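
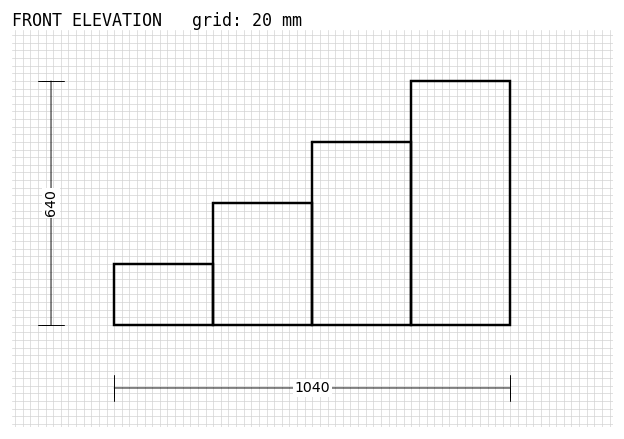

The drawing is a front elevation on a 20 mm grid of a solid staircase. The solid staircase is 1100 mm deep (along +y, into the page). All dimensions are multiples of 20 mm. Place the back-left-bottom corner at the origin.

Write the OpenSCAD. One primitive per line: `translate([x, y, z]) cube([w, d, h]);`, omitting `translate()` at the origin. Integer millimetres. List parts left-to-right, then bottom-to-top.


cube([260, 1100, 160]);
translate([260, 0, 0]) cube([260, 1100, 320]);
translate([520, 0, 0]) cube([260, 1100, 480]);
translate([780, 0, 0]) cube([260, 1100, 640]);


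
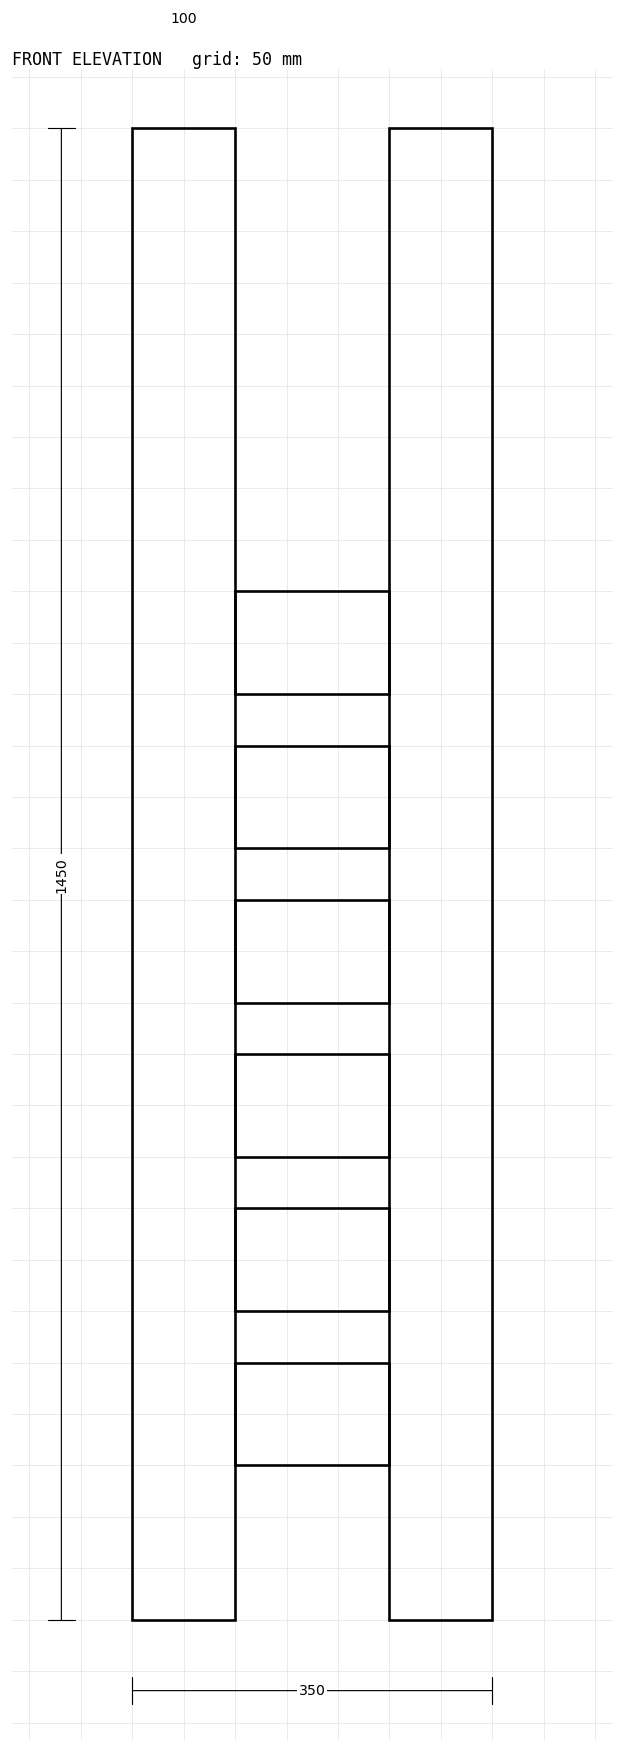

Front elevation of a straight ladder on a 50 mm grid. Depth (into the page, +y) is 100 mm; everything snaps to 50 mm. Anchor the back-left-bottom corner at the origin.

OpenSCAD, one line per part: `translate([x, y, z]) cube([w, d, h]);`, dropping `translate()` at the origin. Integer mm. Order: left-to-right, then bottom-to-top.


cube([100, 100, 1450]);
translate([100, 0, 150]) cube([150, 100, 100]);
translate([100, 0, 300]) cube([150, 100, 100]);
translate([100, 0, 450]) cube([150, 100, 100]);
translate([100, 0, 600]) cube([150, 100, 100]);
translate([100, 0, 750]) cube([150, 100, 100]);
translate([100, 0, 900]) cube([150, 100, 100]);
translate([250, 0, 0]) cube([100, 100, 1450]);


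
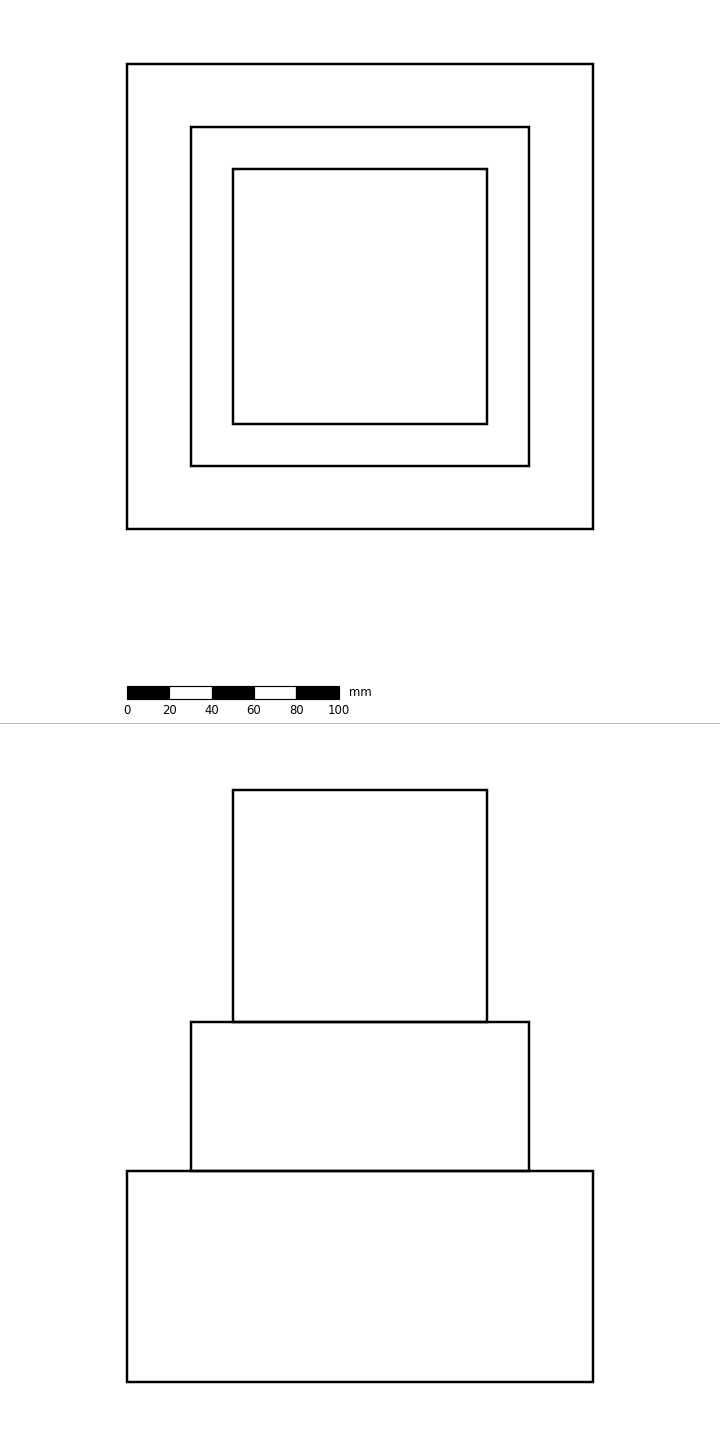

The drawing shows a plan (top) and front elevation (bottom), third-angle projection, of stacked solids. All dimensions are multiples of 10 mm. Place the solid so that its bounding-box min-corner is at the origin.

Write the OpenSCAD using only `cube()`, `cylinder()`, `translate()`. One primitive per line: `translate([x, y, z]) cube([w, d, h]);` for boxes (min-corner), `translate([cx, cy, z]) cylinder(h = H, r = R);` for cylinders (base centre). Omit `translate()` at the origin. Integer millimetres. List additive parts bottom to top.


cube([220, 220, 100]);
translate([30, 30, 100]) cube([160, 160, 70]);
translate([50, 50, 170]) cube([120, 120, 110]);


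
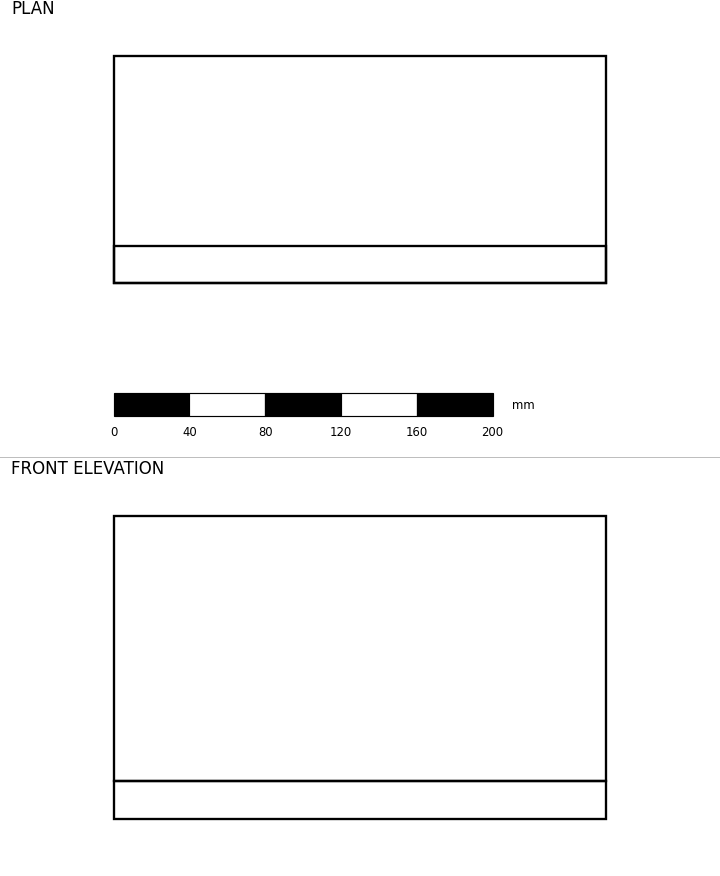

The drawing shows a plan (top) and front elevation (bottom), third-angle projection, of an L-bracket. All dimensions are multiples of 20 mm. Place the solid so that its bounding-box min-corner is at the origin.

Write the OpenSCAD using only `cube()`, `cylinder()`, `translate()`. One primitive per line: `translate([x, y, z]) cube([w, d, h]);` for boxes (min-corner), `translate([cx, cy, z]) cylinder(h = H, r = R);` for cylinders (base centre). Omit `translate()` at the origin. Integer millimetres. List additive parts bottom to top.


cube([260, 120, 20]);
translate([0, 0, 20]) cube([260, 20, 140]);


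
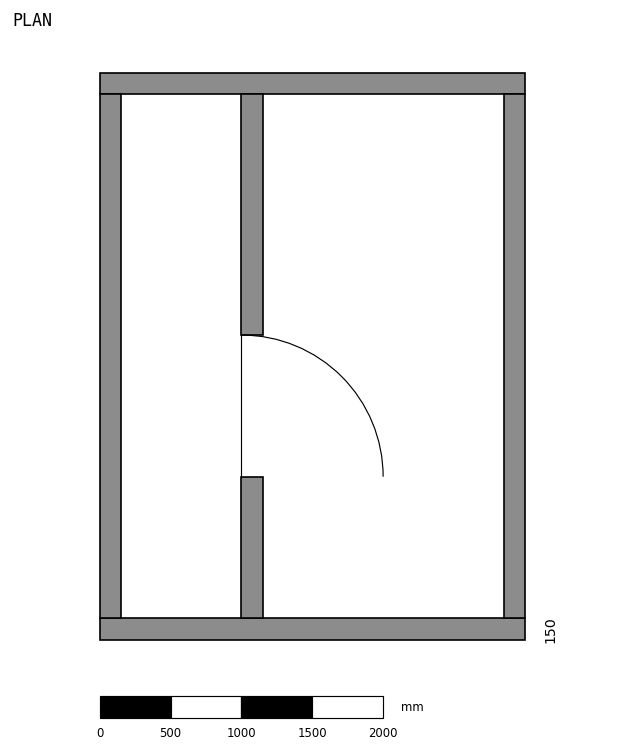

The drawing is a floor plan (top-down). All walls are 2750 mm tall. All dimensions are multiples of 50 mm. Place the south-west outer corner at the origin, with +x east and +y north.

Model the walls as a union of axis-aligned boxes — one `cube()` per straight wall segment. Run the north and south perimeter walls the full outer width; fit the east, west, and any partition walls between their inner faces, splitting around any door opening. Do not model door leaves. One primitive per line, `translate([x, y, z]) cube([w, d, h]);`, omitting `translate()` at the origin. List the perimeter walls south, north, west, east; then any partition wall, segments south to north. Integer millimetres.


cube([3000, 150, 2750]);
translate([0, 3850, 0]) cube([3000, 150, 2750]);
translate([0, 150, 0]) cube([150, 3700, 2750]);
translate([2850, 150, 0]) cube([150, 3700, 2750]);
translate([1000, 150, 0]) cube([150, 1000, 2750]);
translate([1000, 2150, 0]) cube([150, 1700, 2750]);


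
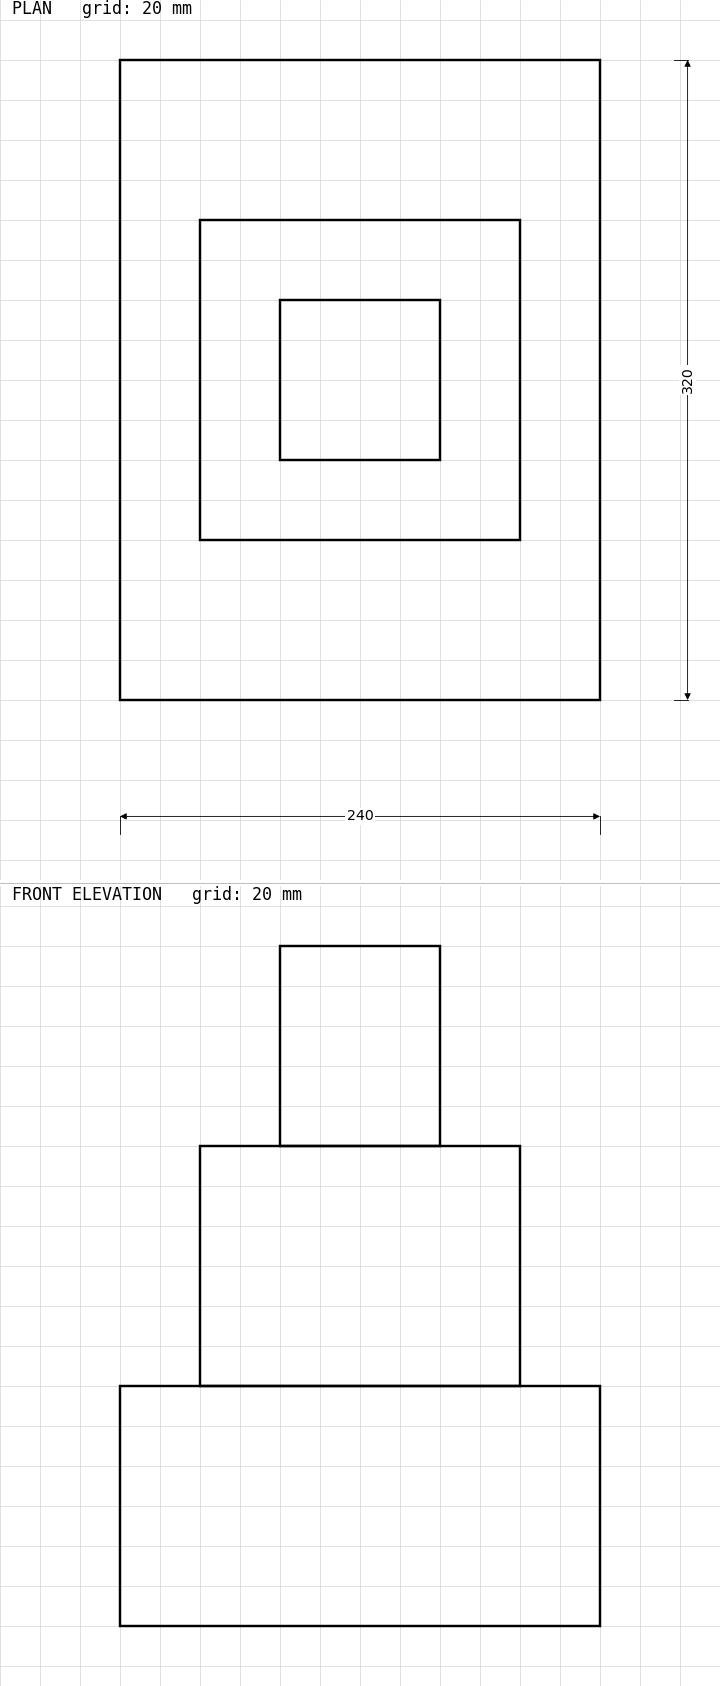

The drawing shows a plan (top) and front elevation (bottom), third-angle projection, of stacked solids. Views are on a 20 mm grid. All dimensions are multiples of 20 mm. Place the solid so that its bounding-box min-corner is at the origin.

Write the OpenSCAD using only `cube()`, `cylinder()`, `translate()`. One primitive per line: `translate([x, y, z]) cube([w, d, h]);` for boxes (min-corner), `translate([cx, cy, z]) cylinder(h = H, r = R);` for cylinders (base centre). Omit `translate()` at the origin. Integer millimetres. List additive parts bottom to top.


cube([240, 320, 120]);
translate([40, 80, 120]) cube([160, 160, 120]);
translate([80, 120, 240]) cube([80, 80, 100]);


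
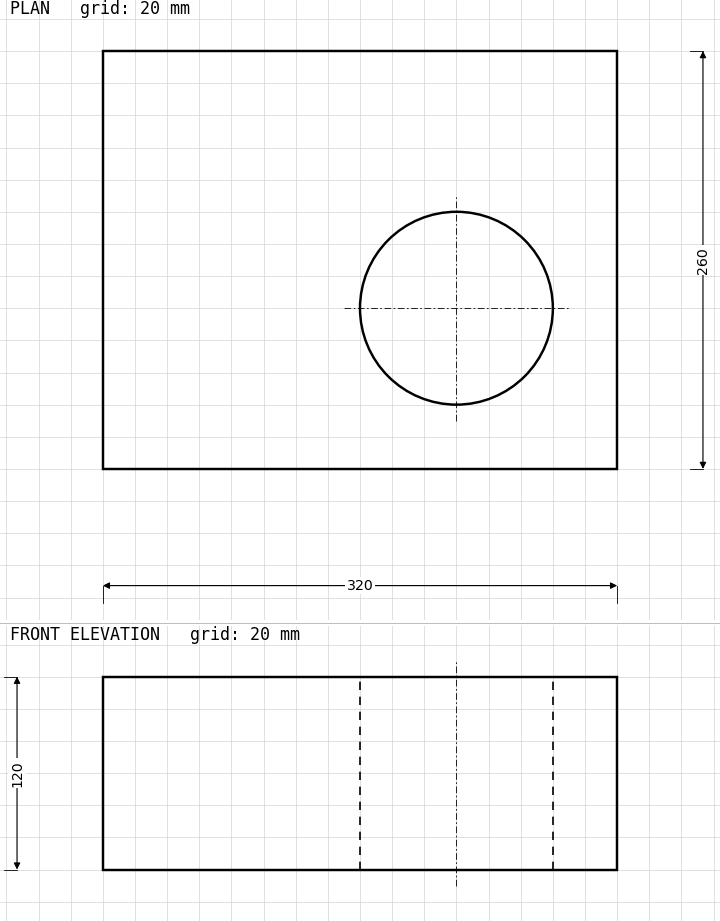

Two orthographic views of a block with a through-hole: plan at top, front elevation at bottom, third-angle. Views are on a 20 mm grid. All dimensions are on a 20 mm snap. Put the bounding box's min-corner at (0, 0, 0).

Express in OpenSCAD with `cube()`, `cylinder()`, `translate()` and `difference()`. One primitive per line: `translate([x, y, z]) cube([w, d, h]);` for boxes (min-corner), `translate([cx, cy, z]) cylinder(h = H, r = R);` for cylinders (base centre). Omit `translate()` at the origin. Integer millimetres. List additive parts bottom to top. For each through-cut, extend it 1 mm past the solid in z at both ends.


difference() {
  cube([320, 260, 120]);
  translate([220, 100, -1]) cylinder(h = 122, r = 60);
}


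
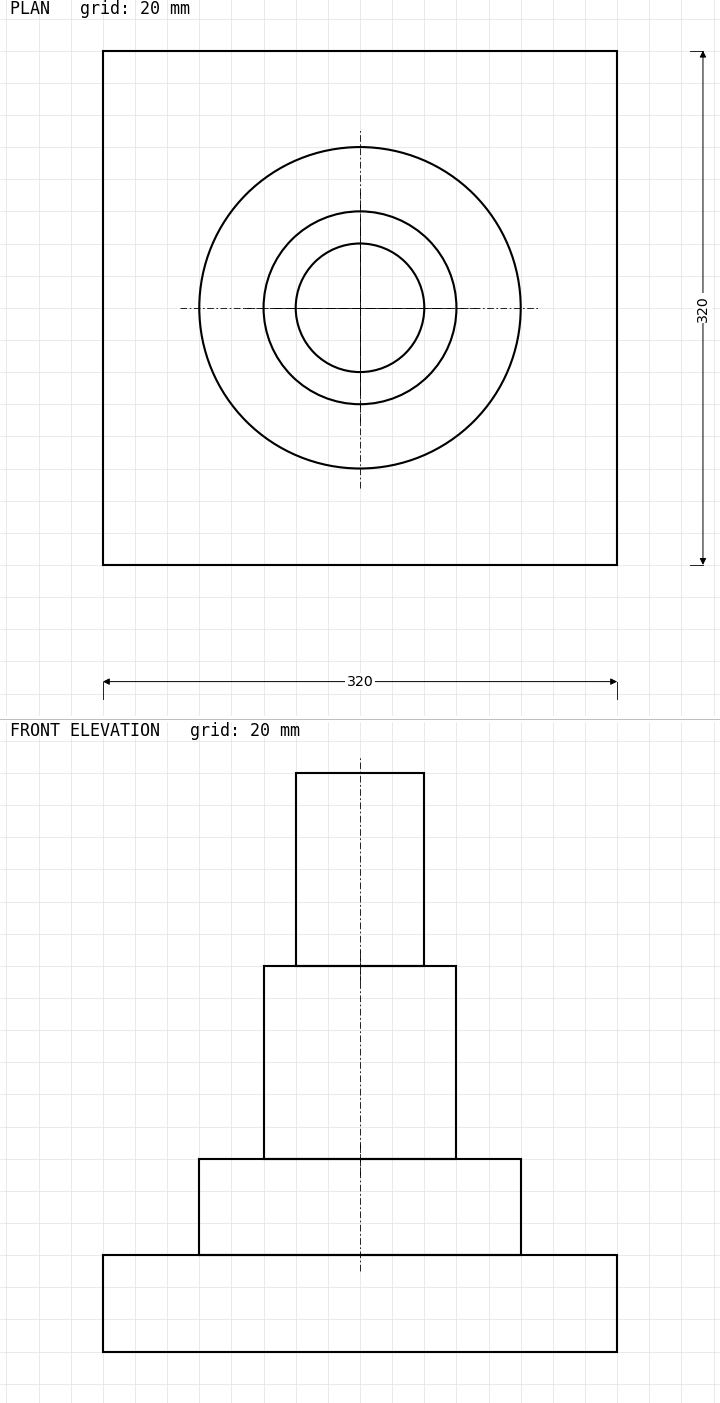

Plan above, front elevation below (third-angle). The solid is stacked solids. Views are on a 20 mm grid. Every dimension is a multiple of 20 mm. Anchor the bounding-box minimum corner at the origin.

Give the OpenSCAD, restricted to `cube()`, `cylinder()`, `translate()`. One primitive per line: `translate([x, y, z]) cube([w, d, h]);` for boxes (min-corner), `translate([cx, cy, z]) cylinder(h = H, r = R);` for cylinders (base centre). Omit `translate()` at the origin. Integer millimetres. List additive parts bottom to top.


cube([320, 320, 60]);
translate([160, 160, 60]) cylinder(h = 60, r = 100);
translate([160, 160, 120]) cylinder(h = 120, r = 60);
translate([160, 160, 240]) cylinder(h = 120, r = 40);


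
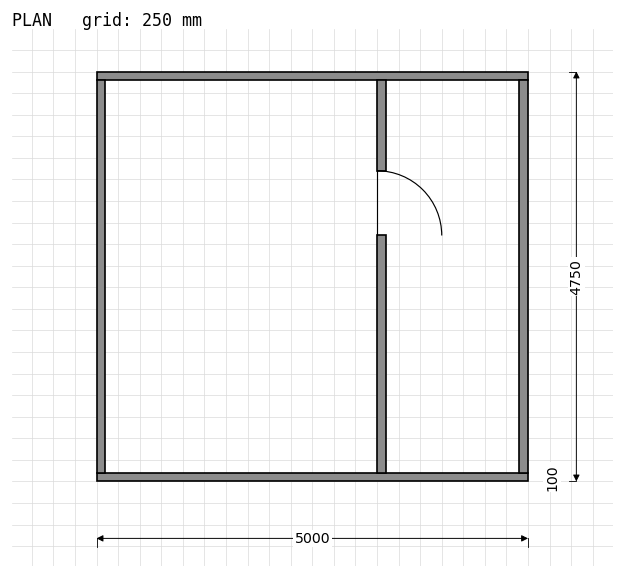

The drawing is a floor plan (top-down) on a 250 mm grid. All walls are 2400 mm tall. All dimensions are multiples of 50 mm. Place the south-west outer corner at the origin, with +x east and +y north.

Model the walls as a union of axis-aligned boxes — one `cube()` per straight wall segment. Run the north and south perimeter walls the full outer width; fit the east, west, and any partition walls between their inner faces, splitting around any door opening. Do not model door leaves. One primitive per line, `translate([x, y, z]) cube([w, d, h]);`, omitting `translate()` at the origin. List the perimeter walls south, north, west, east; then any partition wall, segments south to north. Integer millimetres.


cube([5000, 100, 2400]);
translate([0, 4650, 0]) cube([5000, 100, 2400]);
translate([0, 100, 0]) cube([100, 4550, 2400]);
translate([4900, 100, 0]) cube([100, 4550, 2400]);
translate([3250, 100, 0]) cube([100, 2750, 2400]);
translate([3250, 3600, 0]) cube([100, 1050, 2400]);


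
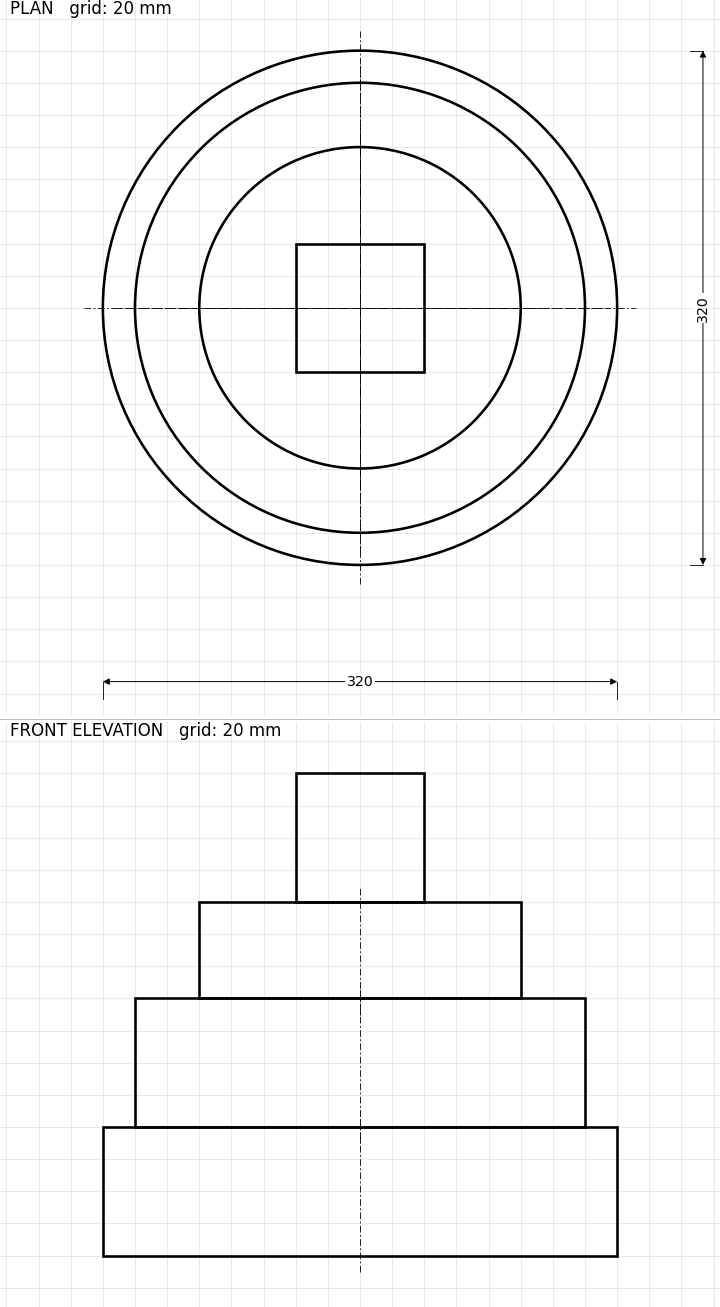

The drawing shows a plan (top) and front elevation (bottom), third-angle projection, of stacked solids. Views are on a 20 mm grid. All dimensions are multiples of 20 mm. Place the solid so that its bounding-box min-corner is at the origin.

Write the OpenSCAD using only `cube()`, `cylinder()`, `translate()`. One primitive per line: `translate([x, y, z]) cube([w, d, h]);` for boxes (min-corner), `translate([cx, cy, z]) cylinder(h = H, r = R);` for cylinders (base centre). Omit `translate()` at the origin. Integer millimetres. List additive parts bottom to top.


translate([160, 160, 0]) cylinder(h = 80, r = 160);
translate([160, 160, 80]) cylinder(h = 80, r = 140);
translate([160, 160, 160]) cylinder(h = 60, r = 100);
translate([120, 120, 220]) cube([80, 80, 80]);


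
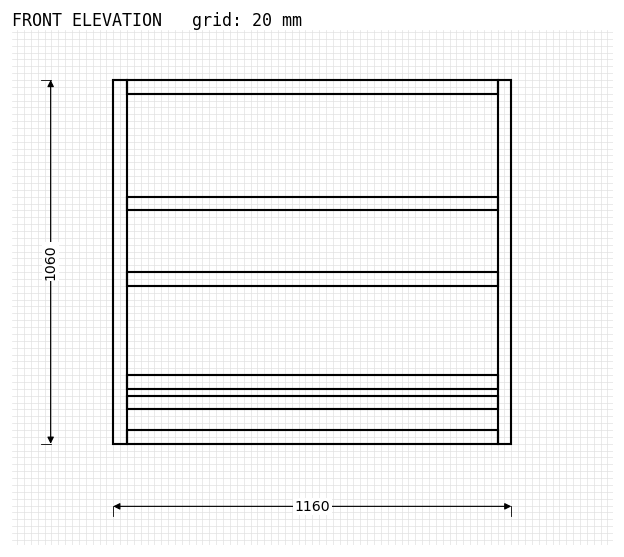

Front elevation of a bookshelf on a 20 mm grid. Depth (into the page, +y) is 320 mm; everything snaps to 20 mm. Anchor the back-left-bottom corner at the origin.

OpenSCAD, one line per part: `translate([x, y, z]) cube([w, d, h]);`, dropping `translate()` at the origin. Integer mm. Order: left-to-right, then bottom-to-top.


cube([40, 320, 1060]);
translate([40, 0, 0]) cube([1080, 320, 40]);
translate([40, 0, 100]) cube([1080, 320, 40]);
translate([40, 0, 160]) cube([1080, 320, 40]);
translate([40, 0, 460]) cube([1080, 320, 40]);
translate([40, 0, 680]) cube([1080, 320, 40]);
translate([40, 0, 1020]) cube([1080, 320, 40]);
translate([1120, 0, 0]) cube([40, 320, 1060]);


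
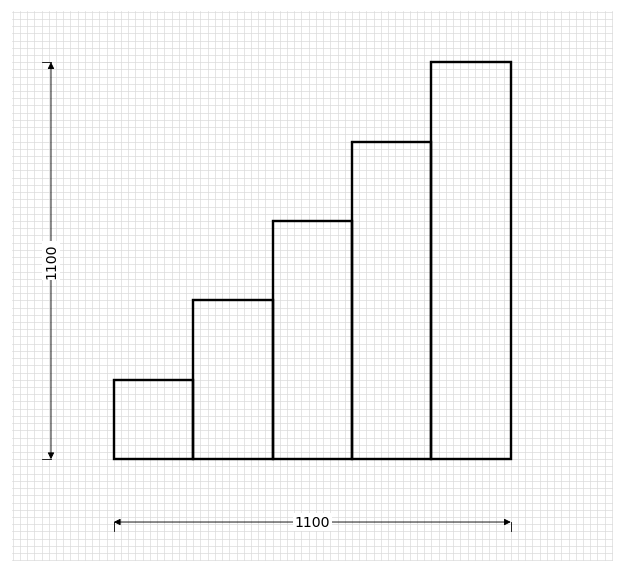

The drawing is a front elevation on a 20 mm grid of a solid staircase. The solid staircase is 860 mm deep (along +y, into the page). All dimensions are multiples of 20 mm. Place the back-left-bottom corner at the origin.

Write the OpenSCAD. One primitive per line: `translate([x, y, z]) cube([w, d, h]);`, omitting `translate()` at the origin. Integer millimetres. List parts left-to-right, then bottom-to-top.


cube([220, 860, 220]);
translate([220, 0, 0]) cube([220, 860, 440]);
translate([440, 0, 0]) cube([220, 860, 660]);
translate([660, 0, 0]) cube([220, 860, 880]);
translate([880, 0, 0]) cube([220, 860, 1100]);


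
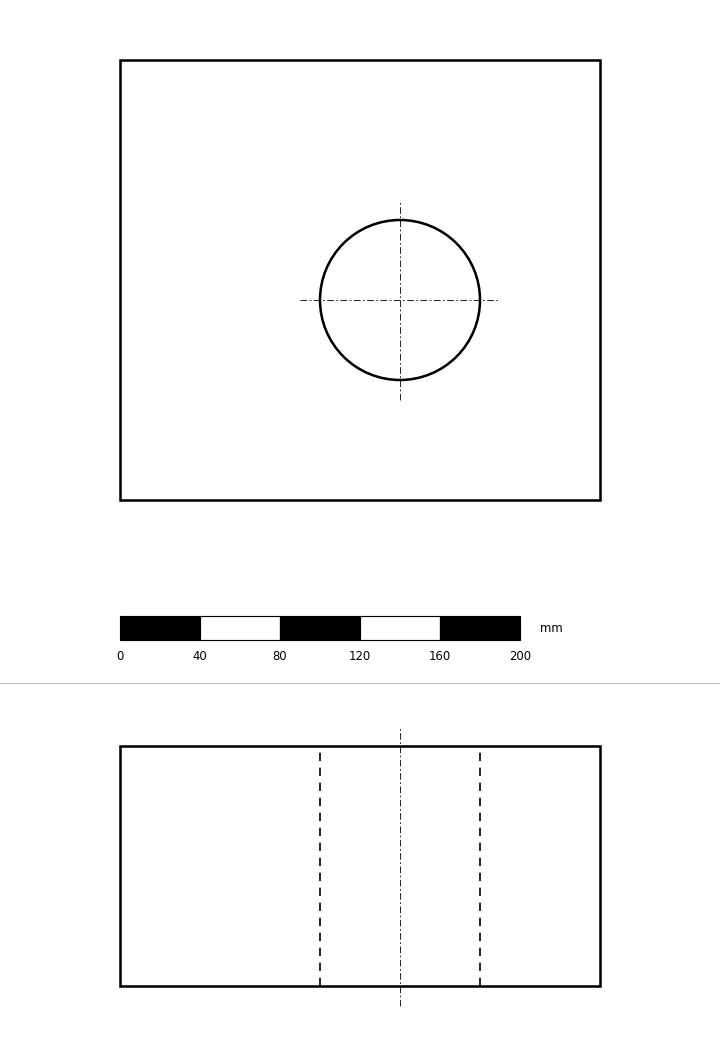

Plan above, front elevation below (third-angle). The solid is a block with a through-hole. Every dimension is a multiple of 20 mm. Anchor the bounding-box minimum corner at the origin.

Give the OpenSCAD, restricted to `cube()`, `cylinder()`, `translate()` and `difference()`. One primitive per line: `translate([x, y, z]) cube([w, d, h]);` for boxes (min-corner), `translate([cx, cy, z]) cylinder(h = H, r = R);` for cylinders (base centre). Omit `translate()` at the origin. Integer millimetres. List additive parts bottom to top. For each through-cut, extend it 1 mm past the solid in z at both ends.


difference() {
  cube([240, 220, 120]);
  translate([140, 100, -1]) cylinder(h = 122, r = 40);
}


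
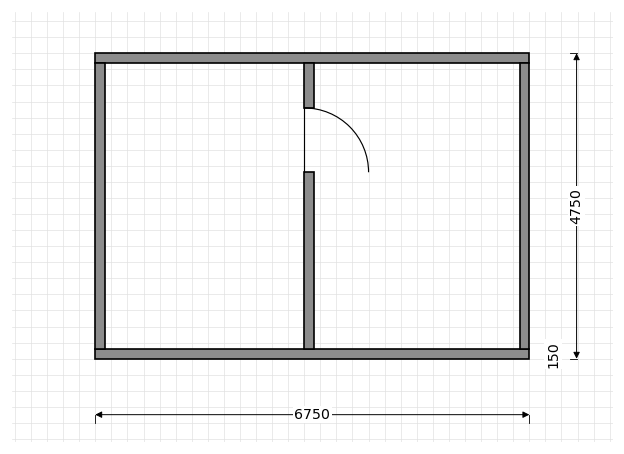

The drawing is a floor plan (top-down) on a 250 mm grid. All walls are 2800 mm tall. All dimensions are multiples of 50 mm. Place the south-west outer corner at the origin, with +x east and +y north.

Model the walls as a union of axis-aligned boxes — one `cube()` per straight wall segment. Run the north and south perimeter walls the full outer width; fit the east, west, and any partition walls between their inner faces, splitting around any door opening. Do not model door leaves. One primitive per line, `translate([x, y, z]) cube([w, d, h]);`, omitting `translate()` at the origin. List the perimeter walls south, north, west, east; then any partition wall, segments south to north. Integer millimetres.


cube([6750, 150, 2800]);
translate([0, 4600, 0]) cube([6750, 150, 2800]);
translate([0, 150, 0]) cube([150, 4450, 2800]);
translate([6600, 150, 0]) cube([150, 4450, 2800]);
translate([3250, 150, 0]) cube([150, 2750, 2800]);
translate([3250, 3900, 0]) cube([150, 700, 2800]);


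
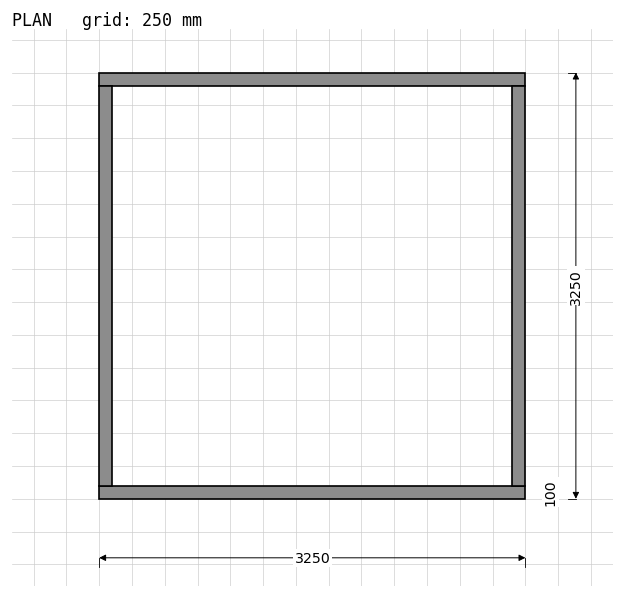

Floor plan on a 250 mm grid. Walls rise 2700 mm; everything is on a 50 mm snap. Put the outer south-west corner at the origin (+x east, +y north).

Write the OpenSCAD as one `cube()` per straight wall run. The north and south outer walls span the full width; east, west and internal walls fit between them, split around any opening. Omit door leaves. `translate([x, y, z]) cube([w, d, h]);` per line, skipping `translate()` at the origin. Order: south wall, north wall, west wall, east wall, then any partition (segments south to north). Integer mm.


cube([3250, 100, 2700]);
translate([0, 3150, 0]) cube([3250, 100, 2700]);
translate([0, 100, 0]) cube([100, 3050, 2700]);
translate([3150, 100, 0]) cube([100, 3050, 2700]);


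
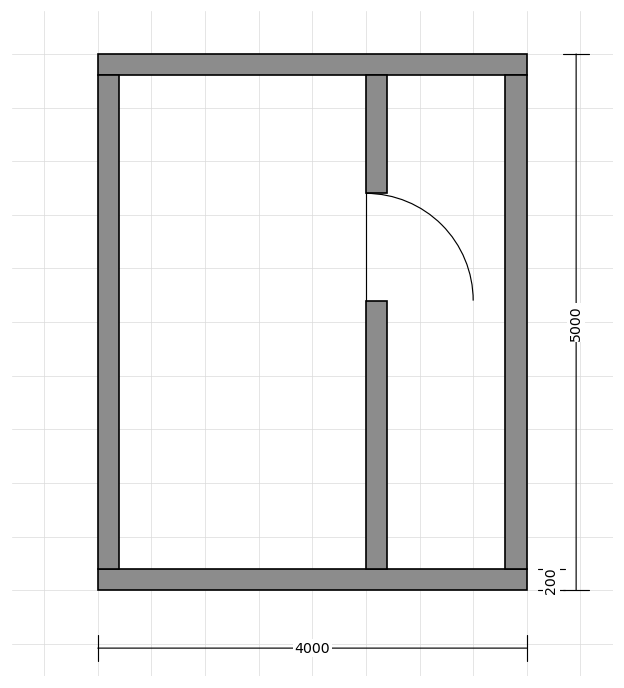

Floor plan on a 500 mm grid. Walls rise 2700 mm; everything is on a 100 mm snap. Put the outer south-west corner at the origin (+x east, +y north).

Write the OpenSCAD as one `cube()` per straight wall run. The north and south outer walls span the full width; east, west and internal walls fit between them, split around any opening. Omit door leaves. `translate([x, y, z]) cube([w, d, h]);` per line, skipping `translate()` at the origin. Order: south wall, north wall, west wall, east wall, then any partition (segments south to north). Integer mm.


cube([4000, 200, 2700]);
translate([0, 4800, 0]) cube([4000, 200, 2700]);
translate([0, 200, 0]) cube([200, 4600, 2700]);
translate([3800, 200, 0]) cube([200, 4600, 2700]);
translate([2500, 200, 0]) cube([200, 2500, 2700]);
translate([2500, 3700, 0]) cube([200, 1100, 2700]);


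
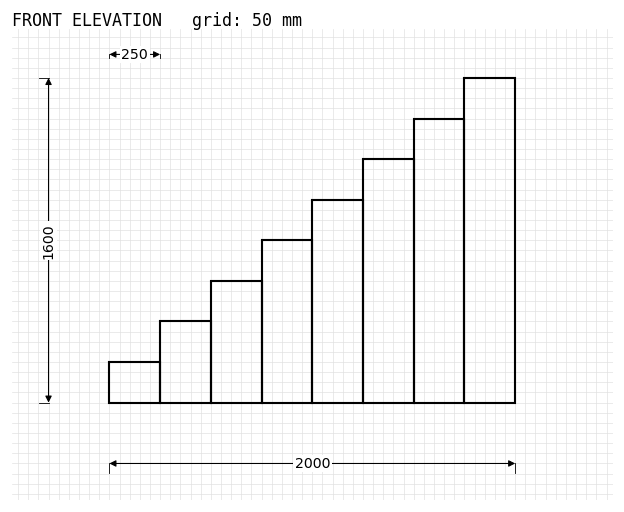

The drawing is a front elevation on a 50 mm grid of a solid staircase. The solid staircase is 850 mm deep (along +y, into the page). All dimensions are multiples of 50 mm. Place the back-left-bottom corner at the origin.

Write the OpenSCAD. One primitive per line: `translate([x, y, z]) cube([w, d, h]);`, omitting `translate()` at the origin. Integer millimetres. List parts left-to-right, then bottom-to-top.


cube([250, 850, 200]);
translate([250, 0, 0]) cube([250, 850, 400]);
translate([500, 0, 0]) cube([250, 850, 600]);
translate([750, 0, 0]) cube([250, 850, 800]);
translate([1000, 0, 0]) cube([250, 850, 1000]);
translate([1250, 0, 0]) cube([250, 850, 1200]);
translate([1500, 0, 0]) cube([250, 850, 1400]);
translate([1750, 0, 0]) cube([250, 850, 1600]);


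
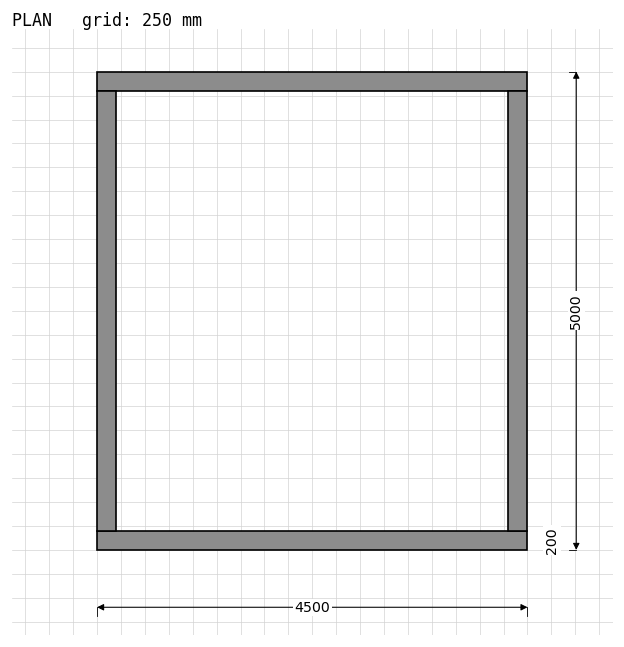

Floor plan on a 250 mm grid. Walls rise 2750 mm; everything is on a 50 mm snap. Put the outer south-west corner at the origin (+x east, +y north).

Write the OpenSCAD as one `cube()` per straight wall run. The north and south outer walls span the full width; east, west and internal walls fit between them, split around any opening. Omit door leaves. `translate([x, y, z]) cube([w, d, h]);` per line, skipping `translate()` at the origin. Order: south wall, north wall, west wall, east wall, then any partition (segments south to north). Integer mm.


cube([4500, 200, 2750]);
translate([0, 4800, 0]) cube([4500, 200, 2750]);
translate([0, 200, 0]) cube([200, 4600, 2750]);
translate([4300, 200, 0]) cube([200, 4600, 2750]);


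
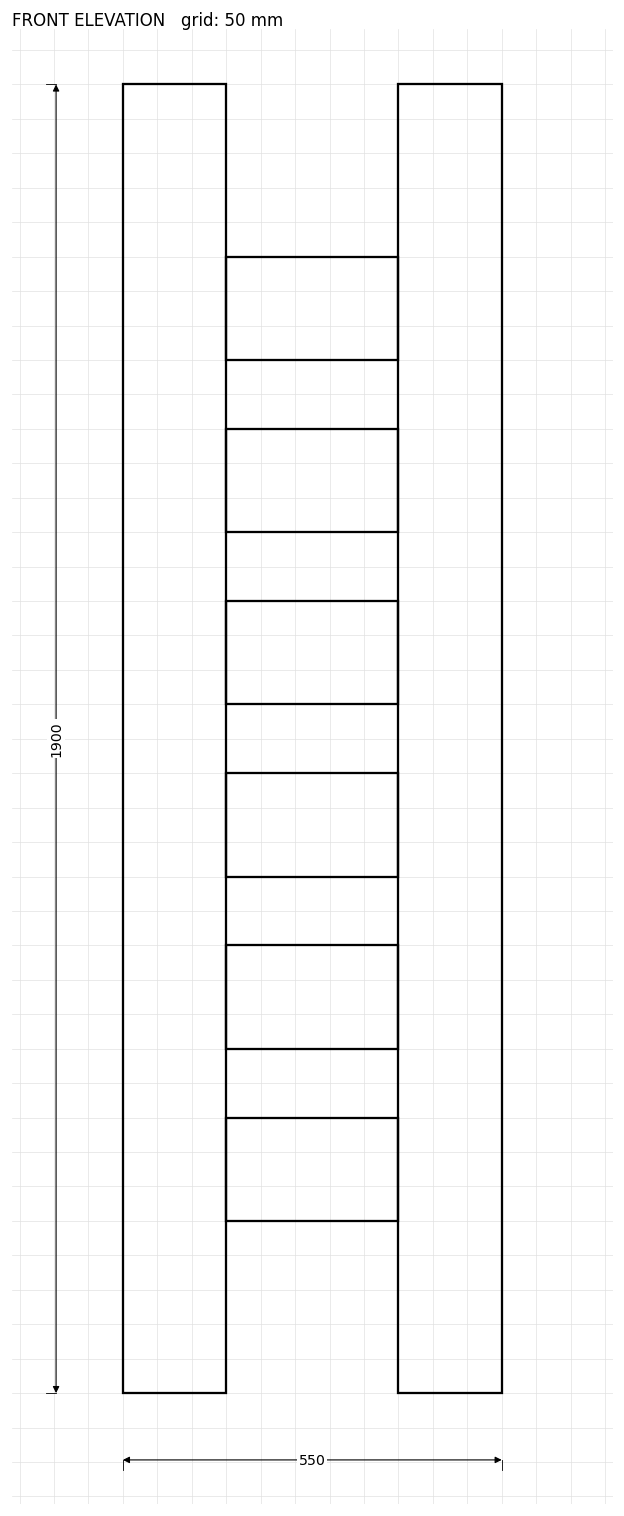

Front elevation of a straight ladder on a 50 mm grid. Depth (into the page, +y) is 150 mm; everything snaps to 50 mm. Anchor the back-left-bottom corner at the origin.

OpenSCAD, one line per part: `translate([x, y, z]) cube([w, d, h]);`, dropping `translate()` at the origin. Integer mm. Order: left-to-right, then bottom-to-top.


cube([150, 150, 1900]);
translate([150, 0, 250]) cube([250, 150, 150]);
translate([150, 0, 500]) cube([250, 150, 150]);
translate([150, 0, 750]) cube([250, 150, 150]);
translate([150, 0, 1000]) cube([250, 150, 150]);
translate([150, 0, 1250]) cube([250, 150, 150]);
translate([150, 0, 1500]) cube([250, 150, 150]);
translate([400, 0, 0]) cube([150, 150, 1900]);


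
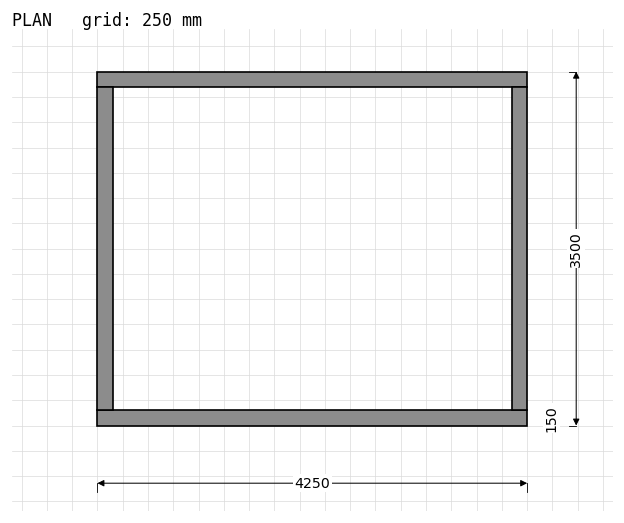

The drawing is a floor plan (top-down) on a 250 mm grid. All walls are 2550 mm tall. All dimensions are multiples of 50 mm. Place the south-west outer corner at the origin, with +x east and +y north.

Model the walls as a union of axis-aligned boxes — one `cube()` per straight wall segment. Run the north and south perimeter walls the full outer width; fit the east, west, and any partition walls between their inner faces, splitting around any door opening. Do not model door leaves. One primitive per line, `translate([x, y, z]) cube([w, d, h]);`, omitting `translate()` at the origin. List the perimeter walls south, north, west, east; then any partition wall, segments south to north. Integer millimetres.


cube([4250, 150, 2550]);
translate([0, 3350, 0]) cube([4250, 150, 2550]);
translate([0, 150, 0]) cube([150, 3200, 2550]);
translate([4100, 150, 0]) cube([150, 3200, 2550]);


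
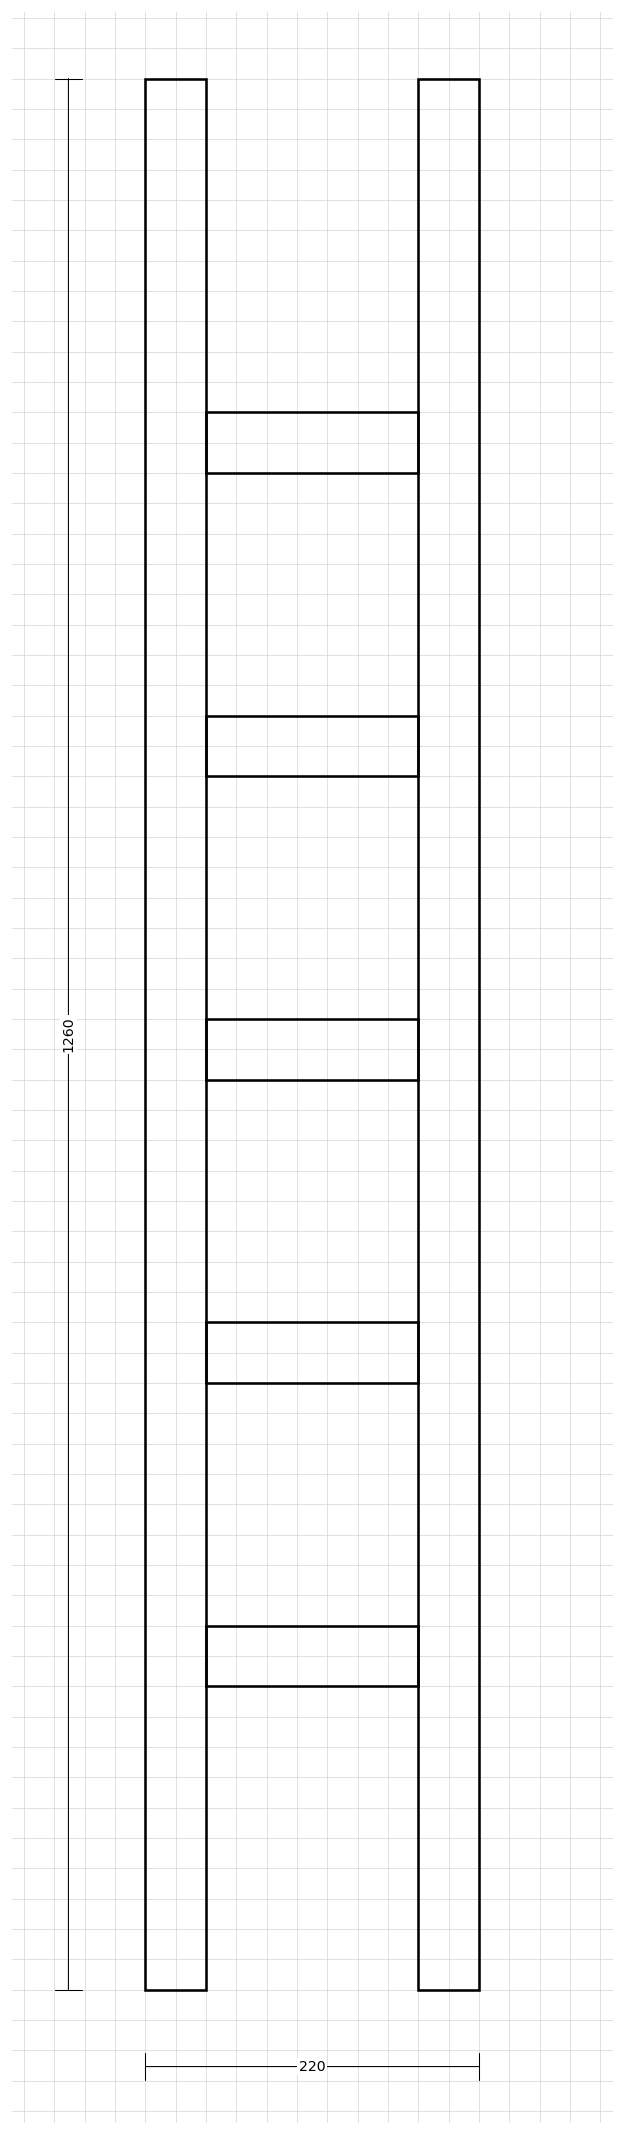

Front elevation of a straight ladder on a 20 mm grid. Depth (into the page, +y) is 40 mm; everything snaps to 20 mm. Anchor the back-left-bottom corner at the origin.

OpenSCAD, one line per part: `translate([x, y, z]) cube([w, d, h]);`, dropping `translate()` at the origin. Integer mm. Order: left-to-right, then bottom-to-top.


cube([40, 40, 1260]);
translate([40, 0, 200]) cube([140, 40, 40]);
translate([40, 0, 400]) cube([140, 40, 40]);
translate([40, 0, 600]) cube([140, 40, 40]);
translate([40, 0, 800]) cube([140, 40, 40]);
translate([40, 0, 1000]) cube([140, 40, 40]);
translate([180, 0, 0]) cube([40, 40, 1260]);


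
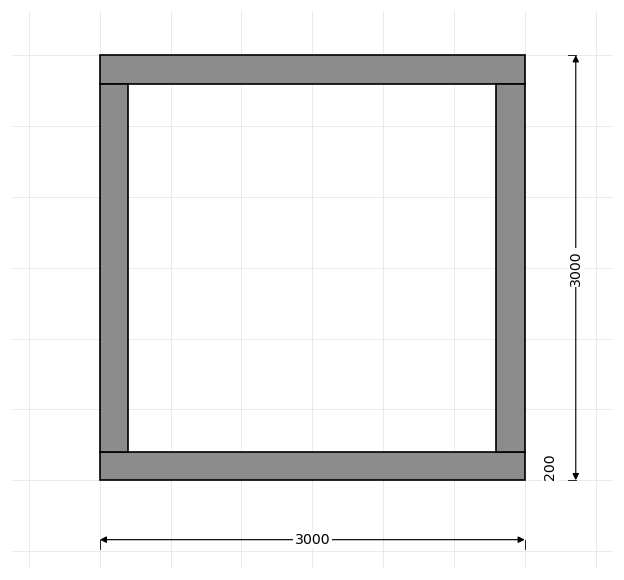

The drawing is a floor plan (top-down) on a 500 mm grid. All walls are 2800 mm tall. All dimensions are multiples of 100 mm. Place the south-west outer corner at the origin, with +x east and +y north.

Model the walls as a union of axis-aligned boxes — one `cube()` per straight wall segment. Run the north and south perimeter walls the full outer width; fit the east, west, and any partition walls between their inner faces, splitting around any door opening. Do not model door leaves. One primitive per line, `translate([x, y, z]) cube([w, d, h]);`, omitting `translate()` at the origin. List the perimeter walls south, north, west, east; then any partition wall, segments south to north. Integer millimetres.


cube([3000, 200, 2800]);
translate([0, 2800, 0]) cube([3000, 200, 2800]);
translate([0, 200, 0]) cube([200, 2600, 2800]);
translate([2800, 200, 0]) cube([200, 2600, 2800]);


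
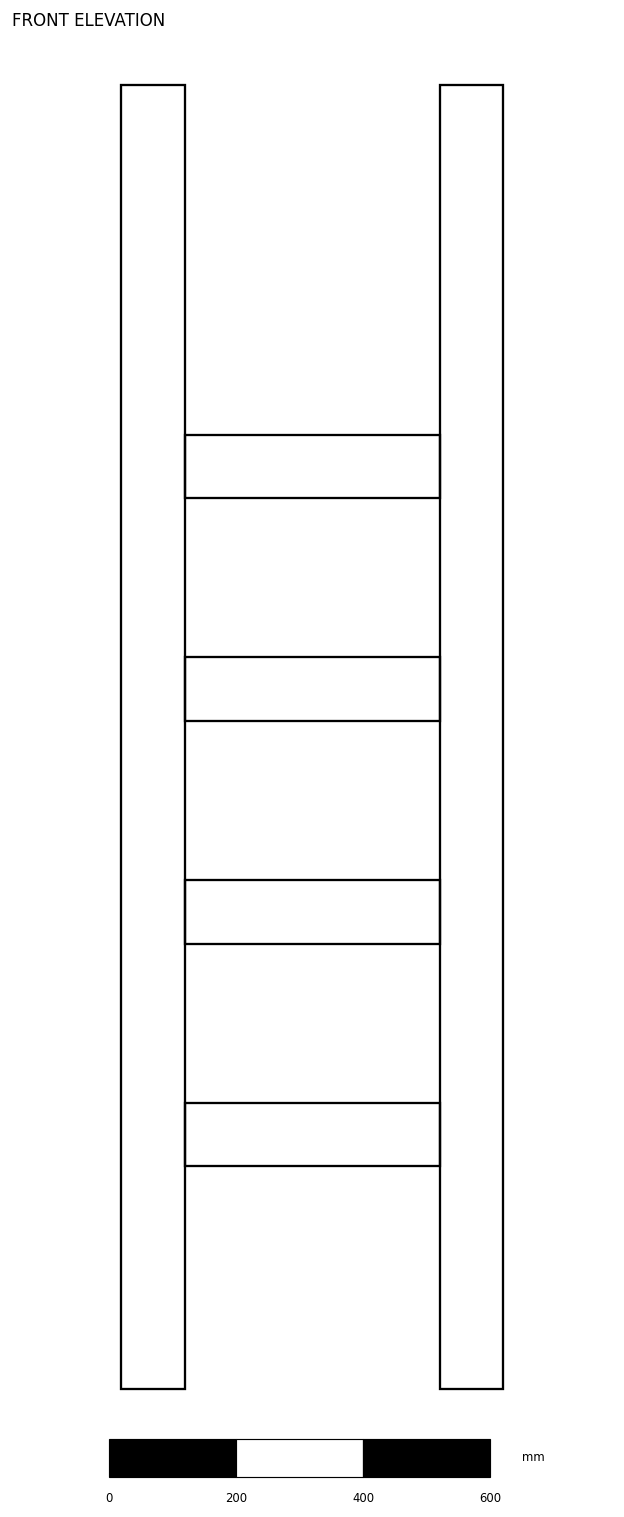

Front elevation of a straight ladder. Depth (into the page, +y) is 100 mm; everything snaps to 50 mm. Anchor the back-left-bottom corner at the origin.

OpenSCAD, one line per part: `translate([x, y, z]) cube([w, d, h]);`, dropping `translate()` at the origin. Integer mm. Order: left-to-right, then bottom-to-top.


cube([100, 100, 2050]);
translate([100, 0, 350]) cube([400, 100, 100]);
translate([100, 0, 700]) cube([400, 100, 100]);
translate([100, 0, 1050]) cube([400, 100, 100]);
translate([100, 0, 1400]) cube([400, 100, 100]);
translate([500, 0, 0]) cube([100, 100, 2050]);


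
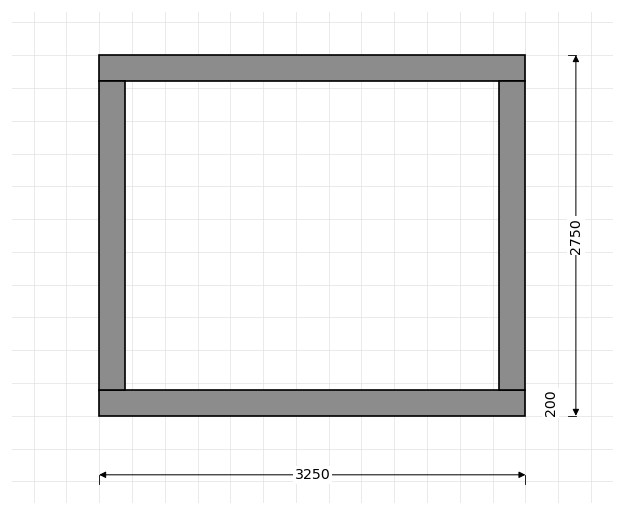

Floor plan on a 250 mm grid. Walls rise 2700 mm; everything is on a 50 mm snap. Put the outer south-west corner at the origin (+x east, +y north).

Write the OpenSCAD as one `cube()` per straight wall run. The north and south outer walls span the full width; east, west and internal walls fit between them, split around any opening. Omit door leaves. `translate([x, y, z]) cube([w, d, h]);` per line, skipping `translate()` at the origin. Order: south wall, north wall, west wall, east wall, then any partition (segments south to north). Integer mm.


cube([3250, 200, 2700]);
translate([0, 2550, 0]) cube([3250, 200, 2700]);
translate([0, 200, 0]) cube([200, 2350, 2700]);
translate([3050, 200, 0]) cube([200, 2350, 2700]);


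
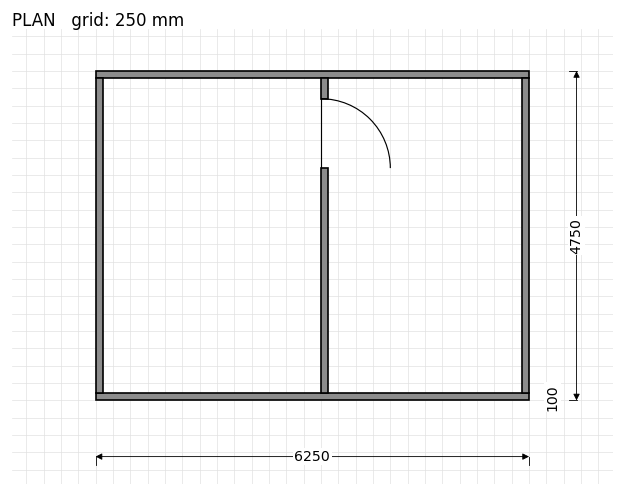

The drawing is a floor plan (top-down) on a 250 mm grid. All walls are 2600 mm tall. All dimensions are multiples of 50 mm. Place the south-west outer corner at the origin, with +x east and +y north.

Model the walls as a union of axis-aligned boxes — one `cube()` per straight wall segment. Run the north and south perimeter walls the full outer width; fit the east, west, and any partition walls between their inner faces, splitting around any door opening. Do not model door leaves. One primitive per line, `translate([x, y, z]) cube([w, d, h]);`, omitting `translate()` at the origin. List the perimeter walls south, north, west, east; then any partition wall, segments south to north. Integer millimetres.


cube([6250, 100, 2600]);
translate([0, 4650, 0]) cube([6250, 100, 2600]);
translate([0, 100, 0]) cube([100, 4550, 2600]);
translate([6150, 100, 0]) cube([100, 4550, 2600]);
translate([3250, 100, 0]) cube([100, 3250, 2600]);
translate([3250, 4350, 0]) cube([100, 300, 2600]);


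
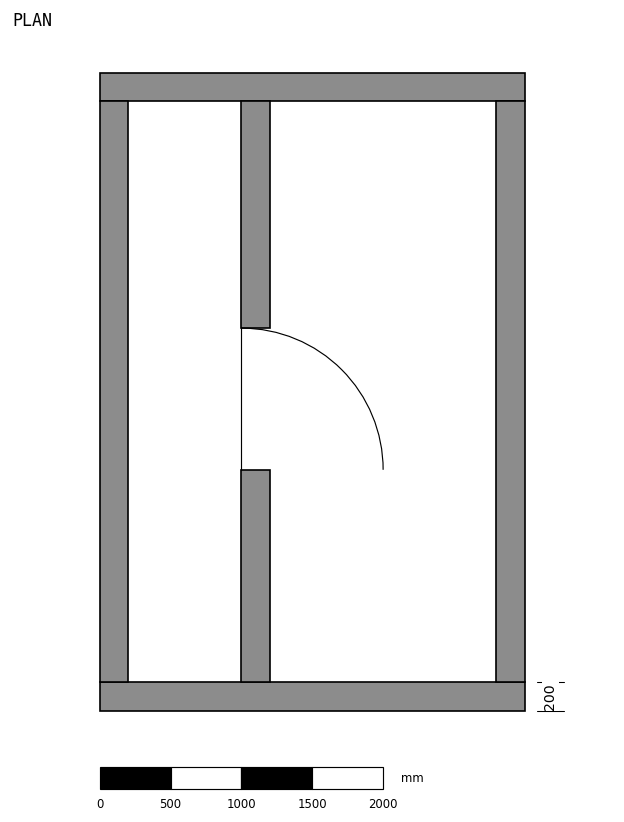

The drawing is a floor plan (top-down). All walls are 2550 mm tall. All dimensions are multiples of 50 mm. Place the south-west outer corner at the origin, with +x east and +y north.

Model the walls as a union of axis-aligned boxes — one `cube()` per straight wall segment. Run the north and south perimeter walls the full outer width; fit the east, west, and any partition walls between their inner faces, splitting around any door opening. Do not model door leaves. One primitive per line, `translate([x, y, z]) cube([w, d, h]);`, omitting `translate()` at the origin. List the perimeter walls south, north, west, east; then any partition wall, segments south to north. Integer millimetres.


cube([3000, 200, 2550]);
translate([0, 4300, 0]) cube([3000, 200, 2550]);
translate([0, 200, 0]) cube([200, 4100, 2550]);
translate([2800, 200, 0]) cube([200, 4100, 2550]);
translate([1000, 200, 0]) cube([200, 1500, 2550]);
translate([1000, 2700, 0]) cube([200, 1600, 2550]);


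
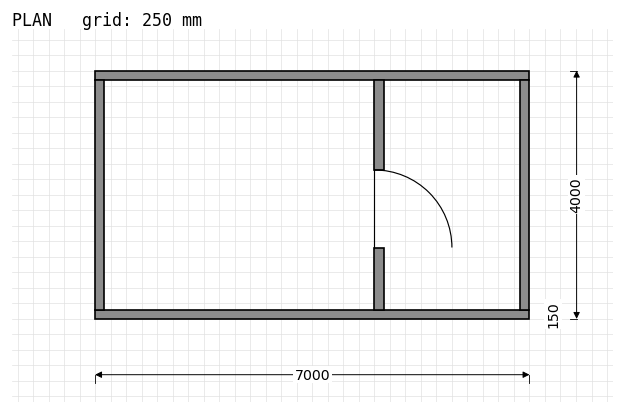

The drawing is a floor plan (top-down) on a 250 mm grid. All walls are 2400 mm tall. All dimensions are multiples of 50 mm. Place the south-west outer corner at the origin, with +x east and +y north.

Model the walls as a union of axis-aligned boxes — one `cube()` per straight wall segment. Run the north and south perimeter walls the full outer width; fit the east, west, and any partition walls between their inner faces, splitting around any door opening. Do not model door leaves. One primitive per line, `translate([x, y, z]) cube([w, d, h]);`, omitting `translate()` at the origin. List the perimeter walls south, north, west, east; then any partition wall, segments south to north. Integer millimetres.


cube([7000, 150, 2400]);
translate([0, 3850, 0]) cube([7000, 150, 2400]);
translate([0, 150, 0]) cube([150, 3700, 2400]);
translate([6850, 150, 0]) cube([150, 3700, 2400]);
translate([4500, 150, 0]) cube([150, 1000, 2400]);
translate([4500, 2400, 0]) cube([150, 1450, 2400]);


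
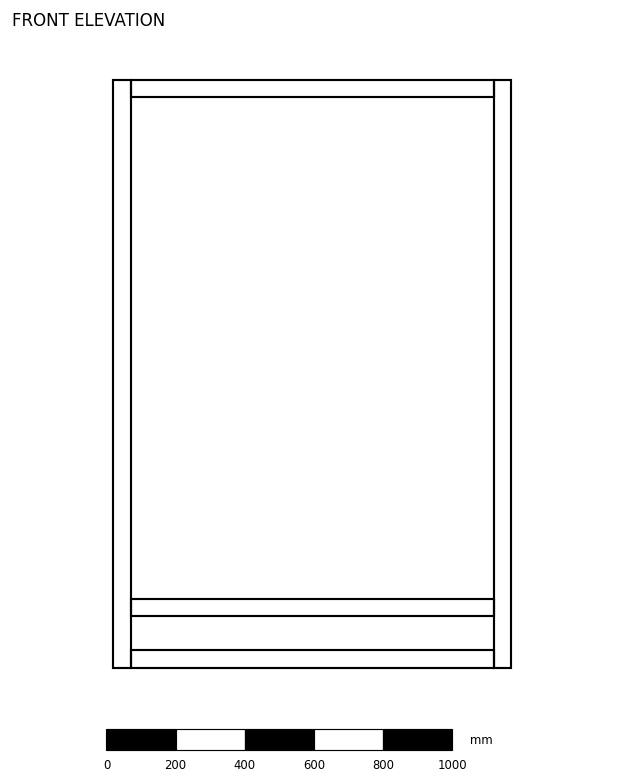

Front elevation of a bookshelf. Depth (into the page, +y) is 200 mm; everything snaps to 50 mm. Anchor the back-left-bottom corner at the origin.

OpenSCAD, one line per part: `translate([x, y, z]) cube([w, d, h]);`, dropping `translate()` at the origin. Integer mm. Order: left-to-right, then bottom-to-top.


cube([50, 200, 1700]);
translate([50, 0, 0]) cube([1050, 200, 50]);
translate([50, 0, 150]) cube([1050, 200, 50]);
translate([50, 0, 1650]) cube([1050, 200, 50]);
translate([1100, 0, 0]) cube([50, 200, 1700]);


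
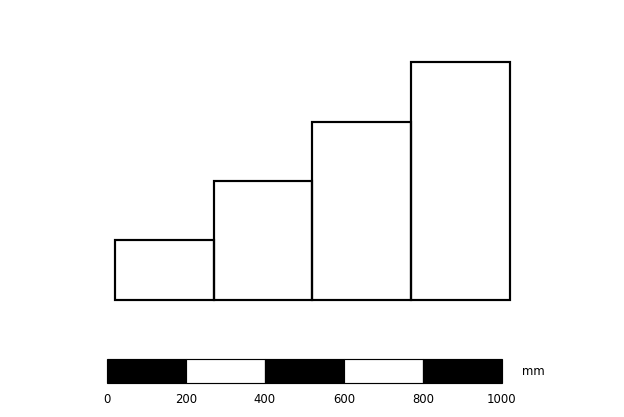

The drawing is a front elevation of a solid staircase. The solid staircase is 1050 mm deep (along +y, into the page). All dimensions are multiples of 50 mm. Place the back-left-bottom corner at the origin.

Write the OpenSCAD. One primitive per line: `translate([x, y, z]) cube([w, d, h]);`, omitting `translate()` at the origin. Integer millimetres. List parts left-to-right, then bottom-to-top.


cube([250, 1050, 150]);
translate([250, 0, 0]) cube([250, 1050, 300]);
translate([500, 0, 0]) cube([250, 1050, 450]);
translate([750, 0, 0]) cube([250, 1050, 600]);


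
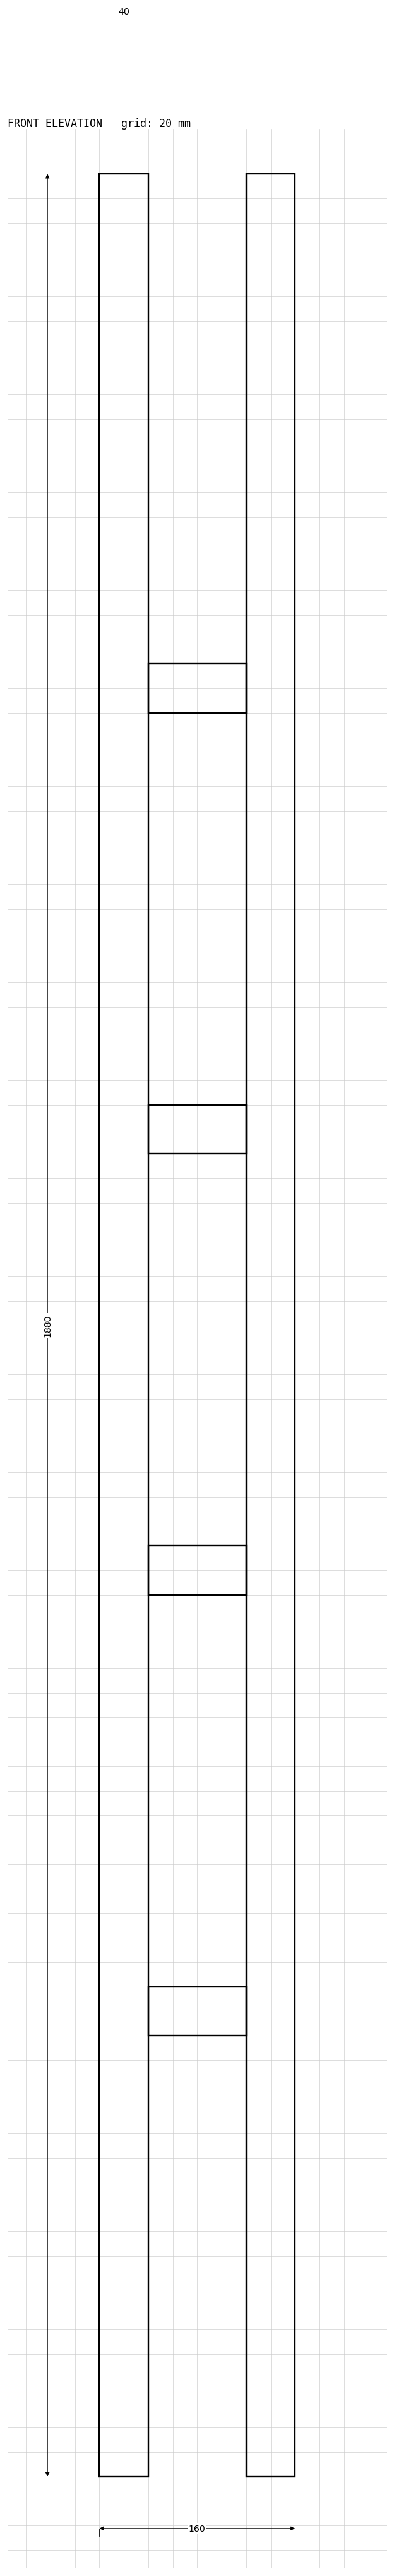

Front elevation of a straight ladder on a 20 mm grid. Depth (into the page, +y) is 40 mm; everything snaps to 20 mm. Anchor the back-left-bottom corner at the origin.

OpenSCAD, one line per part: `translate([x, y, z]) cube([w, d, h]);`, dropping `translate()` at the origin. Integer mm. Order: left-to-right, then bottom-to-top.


cube([40, 40, 1880]);
translate([40, 0, 360]) cube([80, 40, 40]);
translate([40, 0, 720]) cube([80, 40, 40]);
translate([40, 0, 1080]) cube([80, 40, 40]);
translate([40, 0, 1440]) cube([80, 40, 40]);
translate([120, 0, 0]) cube([40, 40, 1880]);


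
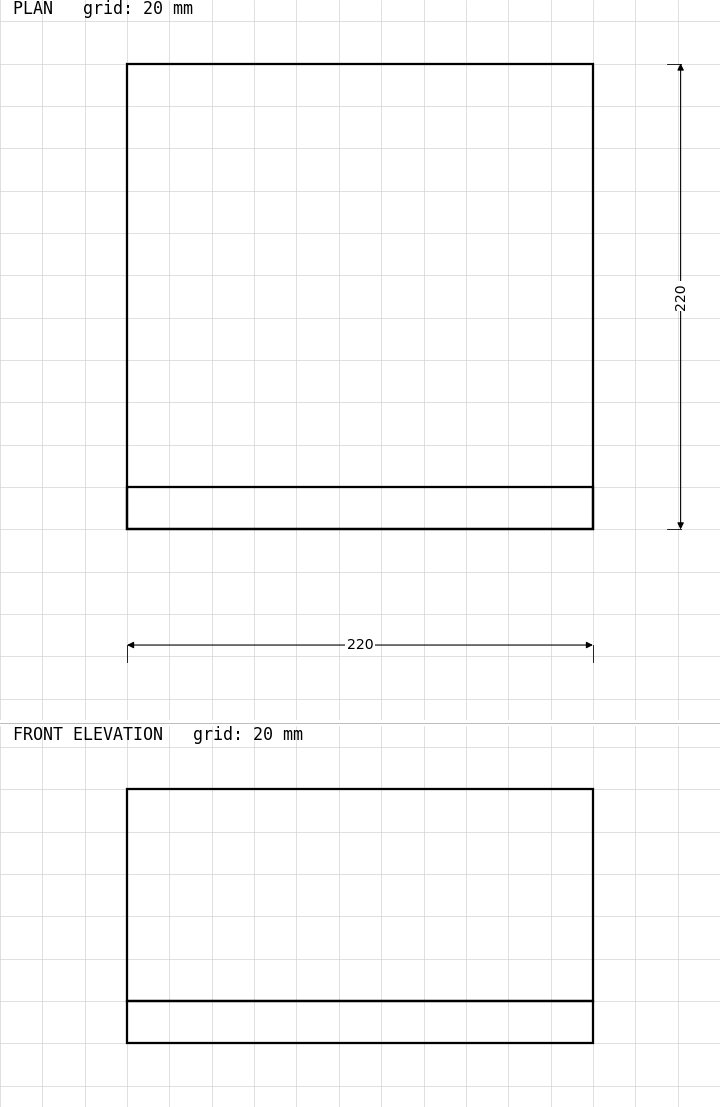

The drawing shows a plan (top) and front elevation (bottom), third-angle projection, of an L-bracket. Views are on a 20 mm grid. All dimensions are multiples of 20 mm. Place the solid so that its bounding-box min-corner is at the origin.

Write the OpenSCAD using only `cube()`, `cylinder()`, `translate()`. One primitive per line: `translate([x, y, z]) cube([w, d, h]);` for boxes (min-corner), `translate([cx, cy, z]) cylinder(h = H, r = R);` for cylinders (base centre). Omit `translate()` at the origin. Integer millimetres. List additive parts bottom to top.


cube([220, 220, 20]);
translate([0, 0, 20]) cube([220, 20, 100]);


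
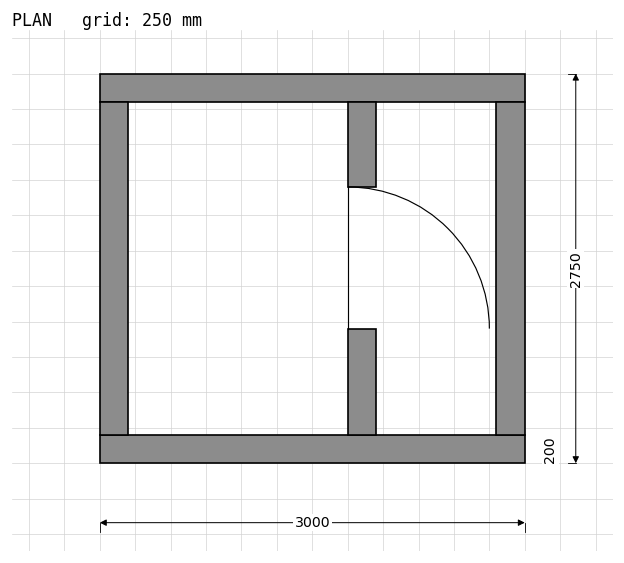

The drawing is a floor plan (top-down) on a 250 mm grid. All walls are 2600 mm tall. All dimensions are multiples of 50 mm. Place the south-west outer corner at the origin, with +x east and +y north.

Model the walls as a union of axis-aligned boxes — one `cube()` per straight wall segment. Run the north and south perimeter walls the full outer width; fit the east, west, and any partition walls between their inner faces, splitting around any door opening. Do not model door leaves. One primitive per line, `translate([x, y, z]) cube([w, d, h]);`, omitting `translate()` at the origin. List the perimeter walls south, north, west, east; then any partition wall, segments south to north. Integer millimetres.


cube([3000, 200, 2600]);
translate([0, 2550, 0]) cube([3000, 200, 2600]);
translate([0, 200, 0]) cube([200, 2350, 2600]);
translate([2800, 200, 0]) cube([200, 2350, 2600]);
translate([1750, 200, 0]) cube([200, 750, 2600]);
translate([1750, 1950, 0]) cube([200, 600, 2600]);


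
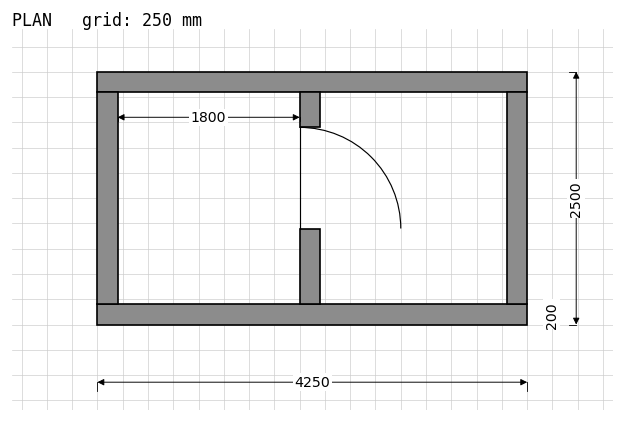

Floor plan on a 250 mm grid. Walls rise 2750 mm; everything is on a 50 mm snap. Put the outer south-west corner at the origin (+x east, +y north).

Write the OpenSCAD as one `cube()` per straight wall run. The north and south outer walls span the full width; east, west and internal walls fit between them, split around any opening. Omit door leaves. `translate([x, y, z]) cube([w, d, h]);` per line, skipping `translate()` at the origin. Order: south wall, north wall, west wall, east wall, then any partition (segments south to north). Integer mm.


cube([4250, 200, 2750]);
translate([0, 2300, 0]) cube([4250, 200, 2750]);
translate([0, 200, 0]) cube([200, 2100, 2750]);
translate([4050, 200, 0]) cube([200, 2100, 2750]);
translate([2000, 200, 0]) cube([200, 750, 2750]);
translate([2000, 1950, 0]) cube([200, 350, 2750]);


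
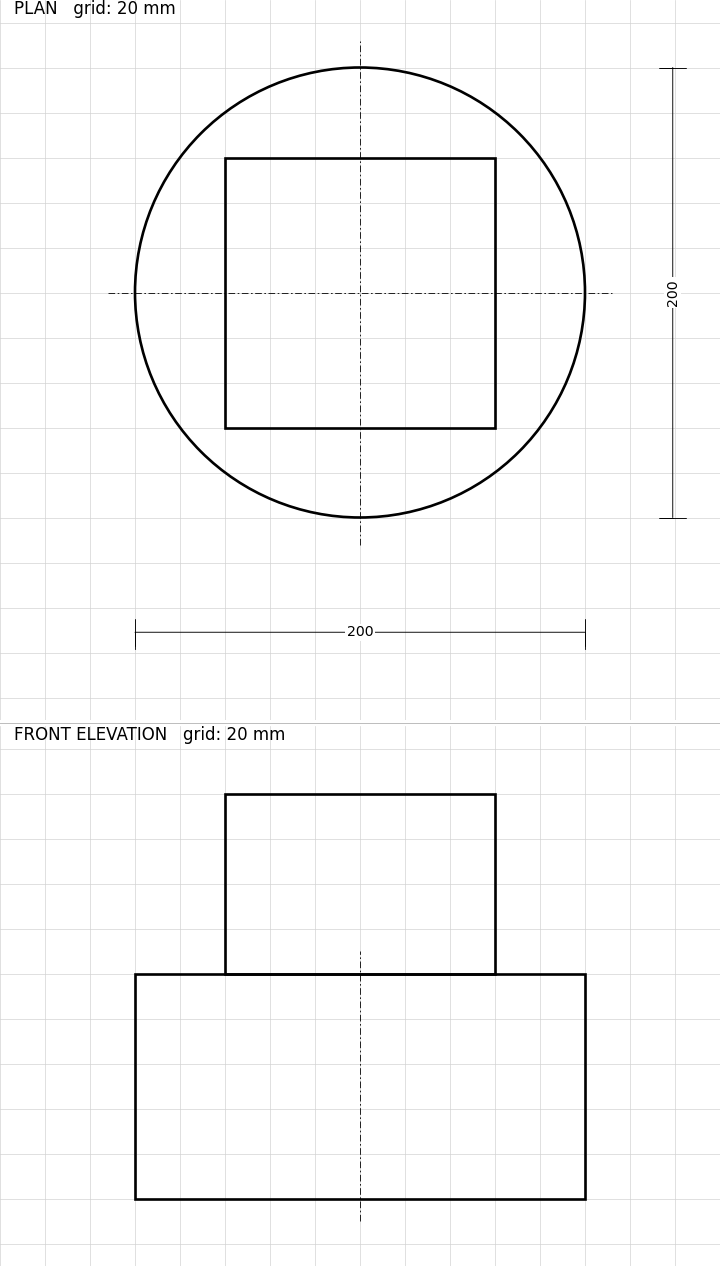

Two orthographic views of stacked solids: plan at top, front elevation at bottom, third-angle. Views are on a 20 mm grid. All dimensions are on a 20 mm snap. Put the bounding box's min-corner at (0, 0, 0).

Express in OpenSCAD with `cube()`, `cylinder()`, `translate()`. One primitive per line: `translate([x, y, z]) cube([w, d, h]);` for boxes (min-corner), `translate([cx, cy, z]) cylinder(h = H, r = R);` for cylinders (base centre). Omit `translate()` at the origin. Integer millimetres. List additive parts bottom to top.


translate([100, 100, 0]) cylinder(h = 100, r = 100);
translate([40, 40, 100]) cube([120, 120, 80]);


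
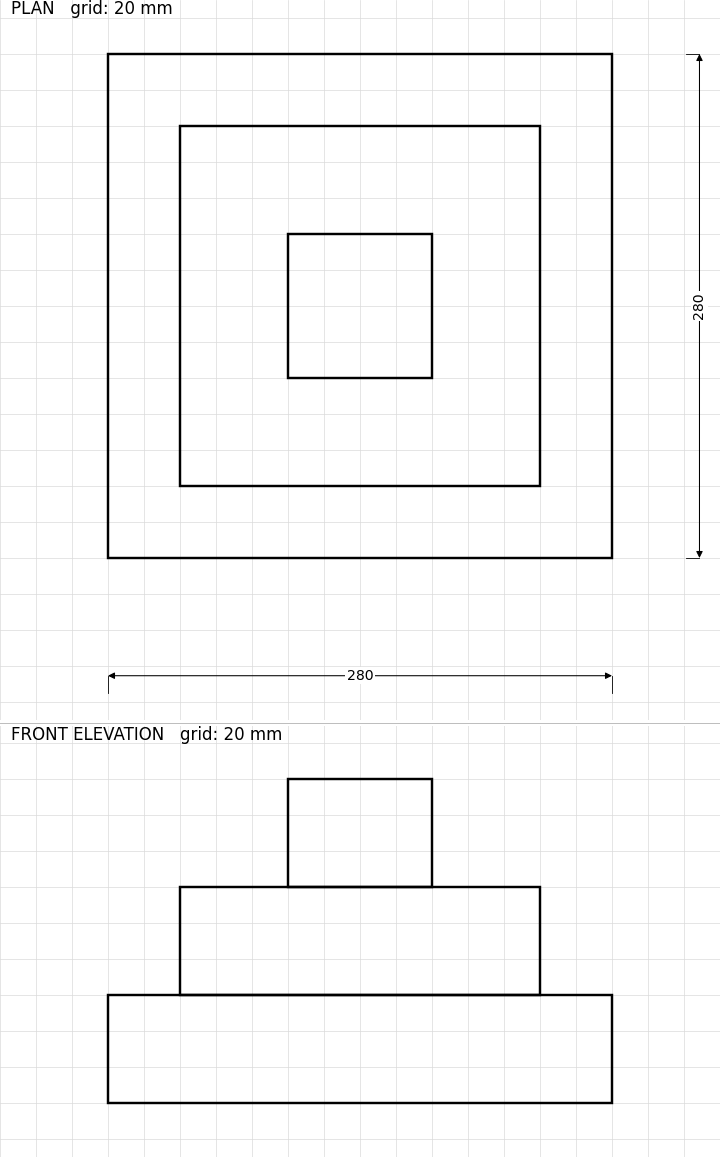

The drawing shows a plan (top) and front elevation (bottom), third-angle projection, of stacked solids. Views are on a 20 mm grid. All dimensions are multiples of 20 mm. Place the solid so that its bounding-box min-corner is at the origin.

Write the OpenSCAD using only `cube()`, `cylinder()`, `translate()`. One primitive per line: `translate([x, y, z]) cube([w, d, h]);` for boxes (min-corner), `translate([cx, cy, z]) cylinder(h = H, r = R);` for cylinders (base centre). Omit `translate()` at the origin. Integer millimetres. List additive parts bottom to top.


cube([280, 280, 60]);
translate([40, 40, 60]) cube([200, 200, 60]);
translate([100, 100, 120]) cube([80, 80, 60]);


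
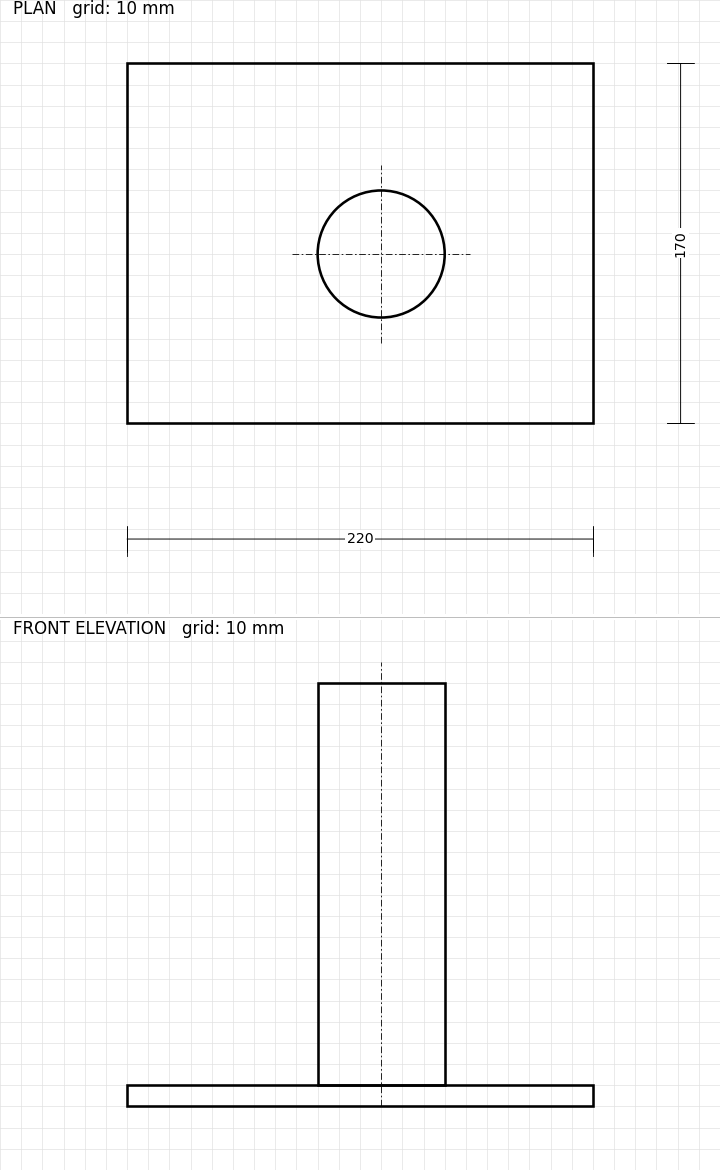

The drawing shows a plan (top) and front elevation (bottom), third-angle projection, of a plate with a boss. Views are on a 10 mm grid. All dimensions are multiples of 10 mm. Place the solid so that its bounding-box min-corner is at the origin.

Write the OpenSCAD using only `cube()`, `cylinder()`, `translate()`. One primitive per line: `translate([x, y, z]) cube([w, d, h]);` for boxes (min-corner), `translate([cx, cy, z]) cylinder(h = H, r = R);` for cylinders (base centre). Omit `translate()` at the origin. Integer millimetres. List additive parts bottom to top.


cube([220, 170, 10]);
translate([120, 80, 10]) cylinder(h = 190, r = 30);
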